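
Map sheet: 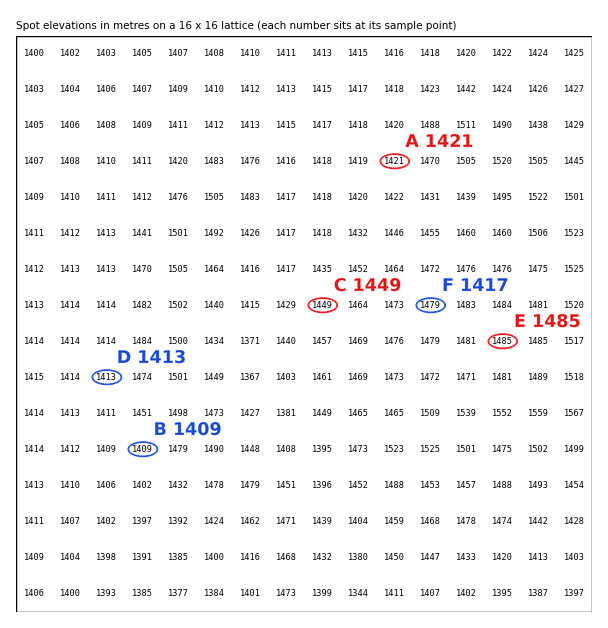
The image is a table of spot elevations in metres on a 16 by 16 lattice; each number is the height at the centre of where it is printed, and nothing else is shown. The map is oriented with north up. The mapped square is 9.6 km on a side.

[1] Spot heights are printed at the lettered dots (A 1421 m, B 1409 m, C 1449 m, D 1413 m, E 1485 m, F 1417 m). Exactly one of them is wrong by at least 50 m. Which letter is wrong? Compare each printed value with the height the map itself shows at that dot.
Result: F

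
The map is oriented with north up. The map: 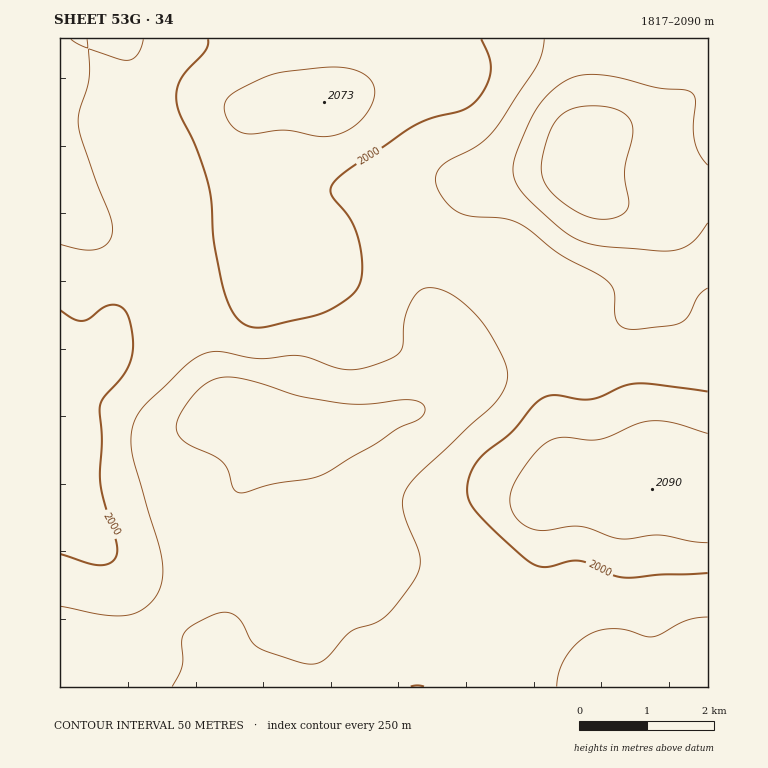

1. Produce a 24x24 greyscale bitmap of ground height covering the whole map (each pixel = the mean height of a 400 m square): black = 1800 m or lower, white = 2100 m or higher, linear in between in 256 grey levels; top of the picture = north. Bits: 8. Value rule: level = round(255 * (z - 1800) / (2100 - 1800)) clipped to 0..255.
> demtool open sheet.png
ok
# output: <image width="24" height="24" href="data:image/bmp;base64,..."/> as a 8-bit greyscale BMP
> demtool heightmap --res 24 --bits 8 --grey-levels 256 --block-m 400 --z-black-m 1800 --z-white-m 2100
<image width="24" height="24" href="data:image/bmp;base64,Qk12BgAAAAAAADYEAAAoAAAAGAAAABgAAAABAAgAAAAAAEACAAATCwAAEwsAAAABAAAAAAAAAAAAAAEBAQACAgIAAwMDAAQEBAAFBQUABgYGAAcHBwAICAgACQkJAAoKCgALCwsADAwMAA0NDQAODg4ADw8PABAQEAAREREAEhISABMTEwAUFBQAFRUVABYWFgAXFxcAGBgYABkZGQAaGhoAGxsbABwcHAAdHR0AHh4eAB8fHwAgICAAISEhACIiIgAjIyMAJCQkACUlJQAmJiYAJycnACgoKAApKSkAKioqACsrKwAsLCwALS0tAC4uLgAvLy8AMDAwADExMQAyMjIAMzMzADQ0NAA1NTUANjY2ADc3NwA4ODgAOTk5ADo6OgA7OzsAPDw8AD09PQA+Pj4APz8/AEBAQABBQUEAQkJCAENDQwBEREQARUVFAEZGRgBHR0cASEhIAElJSQBKSkoAS0tLAExMTABNTU0ATk5OAE9PTwBQUFAAUVFRAFJSUgBTU1MAVFRUAFVVVQBWVlYAV1dXAFhYWABZWVkAWlpaAFtbWwBcXFwAXV1dAF5eXgBfX18AYGBgAGFhYQBiYmIAY2NjAGRkZABlZWUAZmZmAGdnZwBoaGgAaWlpAGpqagBra2sAbGxsAG1tbQBubm4Ab29vAHBwcABxcXEAcnJyAHNzcwB0dHQAdXV1AHZ2dgB3d3cAeHh4AHl5eQB6enoAe3t7AHx8fAB9fX0Afn5+AH9/fwCAgIAAgYGBAIKCggCDg4MAhISEAIWFhQCGhoYAh4eHAIiIiACJiYkAioqKAIuLiwCMjIwAjY2NAI6OjgCPj48AkJCQAJGRkQCSkpIAk5OTAJSUlACVlZUAlpaWAJeXlwCYmJgAmZmZAJqamgCbm5sAnJycAJ2dnQCenp4An5+fAKCgoAChoaEAoqKiAKOjowCkpKQApaWlAKampgCnp6cAqKioAKmpqQCqqqoAq6urAKysrACtra0Arq6uAK+vrwCwsLAAsbGxALKysgCzs7MAtLS0ALW1tQC2trYAt7e3ALi4uAC5ubkAurq6ALu7uwC8vLwAvb29AL6+vgC/v78AwMDAAMHBwQDCwsIAw8PDAMTExADFxcUAxsbGAMfHxwDIyMgAycnJAMrKygDLy8sAzMzMAM3NzQDOzs4Az8/PANDQ0ADR0dEA0tLSANPT0wDU1NQA1dXVANbW1gDX19cA2NjYANnZ2QDa2toA29vbANzc3ADd3d0A3t7eAN/f3wDg4OAA4eHhAOLi4gDj4+MA5OTkAOXl5QDm5uYA5+fnAOjo6ADp6ekA6urqAOvr6wDs7OwA7e3tAO7u7gDv7+8A8PDwAPHx8QDy8vIA8/PzAPT09AD19fUA9vb2APf39wD4+PgA+fn5APr6+gD7+/sA/Pz8AP39/QD+/v4A////AGtyeXuAiY+Sj4iPmKKmpJ2Uj4B2d3p2bWVtdnt/hoZ+dXWDi5SenpSRk4d8en14aXR7fXx8gIByZ2t4fYiWlYuNlJCIhYeGfpCUj4J2c3FoZGpycHqLi4SLlpeVmpuamKWpn4hxaGVjZm5vaW6Ch4WTqKmotLWztLGxn4NtZGBiaWxpZ3KIkZWux8fI0tLS2LWulntpX1pfZmVmbXuRn6zL4uTi6Ozu7rmqjnRmXVVUV1pjbXiLn7PM4+3q7vT07MCqiGxeV0xAPkZSXWd1j6i91ePi5evq5L2rh2dTQzYwN0FIT1Zeco2jvs3L0drb1bOqlHhcPzM6SlFWVlVXYnSLp7Gvtr++uLezppB4X1hiaG51cmpmYGV+l5yZn6Sjobe1rZuNg4eNiIuTj4FvX2iHmJaQjo+PkKyuq52YmKWuqaShmoZvaHyWnZmPgn1+hKOko5yan7LBwLmtoYx8f5Kgop2PgHl4fpCQk5SVobnHxsS5oYqGjZignZB+c21qbXx9iI6SpL/IwsC4m4WIi4+SiGtTS0lLVnN7iY6SpsHGvLWsmIuIgn56ZEAqKjE8THOBj5KVqsDBt6+mmI6FenFiQSAZJDE+THWIlJacssXFwL62ppeLgHRfOhcTIjJBUXqPlpikvdHU09bTwq2gmItvRx8VIDBCVXqMkJetx9ng4ubj1L+yrqOFXjksLjpIVXmEhpGpvsrU2t3d08K6ubGYelxPUltgX31/foidrLXAx8vKxLy7u7Cch3BobXV4dA=="/>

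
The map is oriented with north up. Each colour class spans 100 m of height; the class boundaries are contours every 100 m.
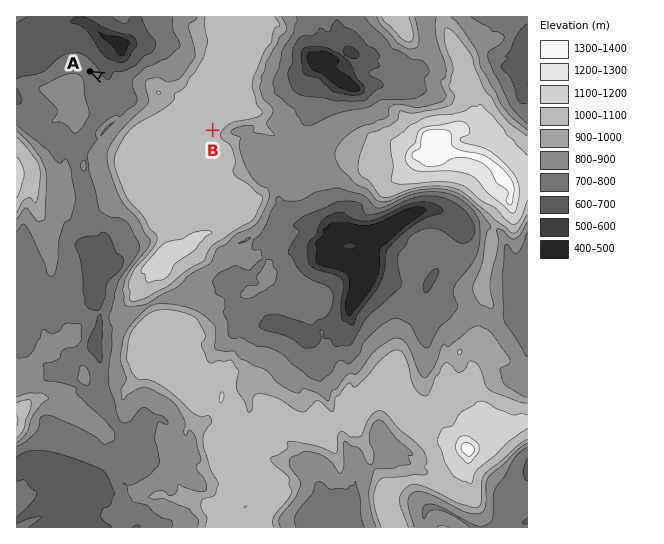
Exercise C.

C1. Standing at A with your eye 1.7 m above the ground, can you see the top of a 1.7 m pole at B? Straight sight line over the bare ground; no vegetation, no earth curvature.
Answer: no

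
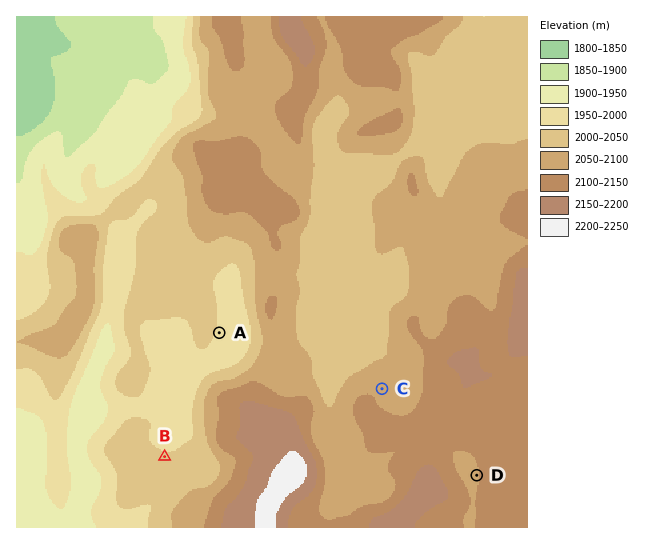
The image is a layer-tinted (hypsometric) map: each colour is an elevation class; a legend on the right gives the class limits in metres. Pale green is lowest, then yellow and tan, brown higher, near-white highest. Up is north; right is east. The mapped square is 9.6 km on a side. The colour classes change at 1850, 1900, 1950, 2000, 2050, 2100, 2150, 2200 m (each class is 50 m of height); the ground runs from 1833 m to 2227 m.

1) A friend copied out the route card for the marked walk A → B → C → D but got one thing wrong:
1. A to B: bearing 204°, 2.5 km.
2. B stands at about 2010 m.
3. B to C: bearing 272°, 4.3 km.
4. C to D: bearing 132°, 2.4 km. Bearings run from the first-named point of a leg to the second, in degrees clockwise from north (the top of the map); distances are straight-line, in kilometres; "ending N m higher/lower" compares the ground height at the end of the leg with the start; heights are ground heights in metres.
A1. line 3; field bearing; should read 73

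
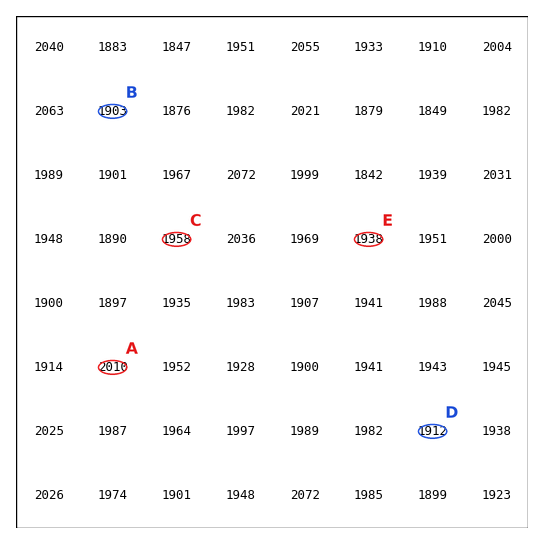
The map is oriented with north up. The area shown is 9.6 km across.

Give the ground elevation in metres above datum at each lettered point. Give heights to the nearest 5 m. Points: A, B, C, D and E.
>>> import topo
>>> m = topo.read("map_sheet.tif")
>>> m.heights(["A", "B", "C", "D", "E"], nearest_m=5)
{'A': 2010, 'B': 1905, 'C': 1960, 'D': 1910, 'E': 1940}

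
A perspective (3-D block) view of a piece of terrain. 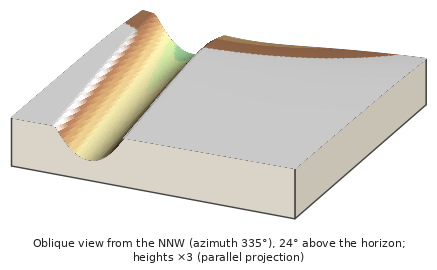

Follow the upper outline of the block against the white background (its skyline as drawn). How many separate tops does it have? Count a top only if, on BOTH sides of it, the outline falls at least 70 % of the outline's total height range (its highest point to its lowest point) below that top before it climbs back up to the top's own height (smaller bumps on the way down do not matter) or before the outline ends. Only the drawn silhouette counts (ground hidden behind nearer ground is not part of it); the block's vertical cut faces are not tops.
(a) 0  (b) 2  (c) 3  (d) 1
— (a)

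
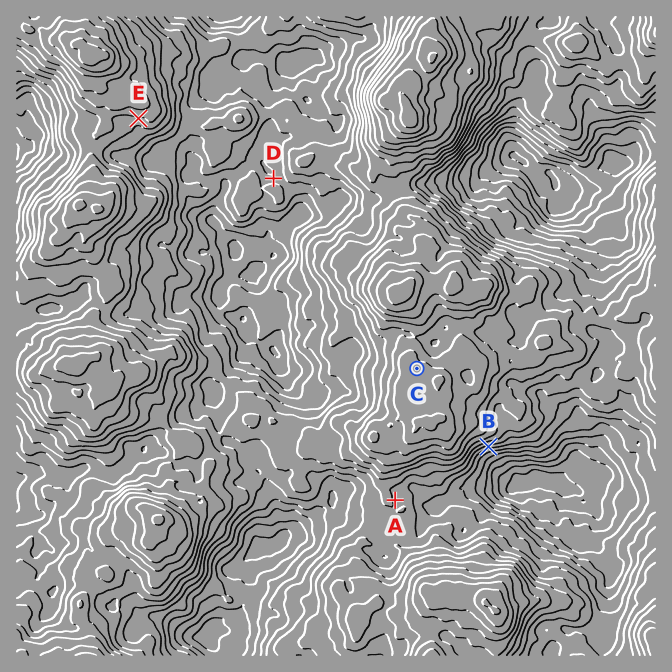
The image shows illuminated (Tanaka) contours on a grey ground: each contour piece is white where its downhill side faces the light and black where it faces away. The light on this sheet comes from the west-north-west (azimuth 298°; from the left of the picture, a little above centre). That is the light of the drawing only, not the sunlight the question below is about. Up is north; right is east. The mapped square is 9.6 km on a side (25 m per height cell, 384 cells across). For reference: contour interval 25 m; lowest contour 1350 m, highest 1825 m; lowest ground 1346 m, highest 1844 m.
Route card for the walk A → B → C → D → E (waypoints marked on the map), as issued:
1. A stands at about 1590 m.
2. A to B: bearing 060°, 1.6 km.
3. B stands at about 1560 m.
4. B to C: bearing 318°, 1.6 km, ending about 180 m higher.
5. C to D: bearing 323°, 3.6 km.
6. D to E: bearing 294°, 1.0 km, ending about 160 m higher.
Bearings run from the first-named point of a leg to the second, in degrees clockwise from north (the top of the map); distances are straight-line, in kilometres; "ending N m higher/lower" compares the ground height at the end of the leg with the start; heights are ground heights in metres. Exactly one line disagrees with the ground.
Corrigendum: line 6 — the distance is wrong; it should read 2.2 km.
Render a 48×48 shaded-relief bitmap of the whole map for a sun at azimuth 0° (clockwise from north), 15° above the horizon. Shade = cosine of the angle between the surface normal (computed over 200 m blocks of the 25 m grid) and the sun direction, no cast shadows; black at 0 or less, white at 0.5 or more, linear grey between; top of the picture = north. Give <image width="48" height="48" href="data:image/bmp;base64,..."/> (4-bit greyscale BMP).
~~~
<image width="48" height="48" href="data:image/bmp;base64,Qk32BAAAAAAAAHYAAAAoAAAAMAAAADAAAAABAAQAAAAAAIAEAAATCwAAEwsAABAAAAAAAAAAAAAAABEREQAiIiIAMzMzAERERABVVVUAZmZmAHd3dwCIiIgAmZmZAKqqqgC7u7sAzMzMAN3d3QDu7u4A////AM7d3czLisypiaqHZ2NWV8yWVDNXaamZV83tzLqqmIiIiJqod2VVZ5p1QyNWaIiZibrbibh4hTNGd4qql3hmdmVEQ0QzRWiavKiqiJhlITQ0V5iJl4qHh1RVVodDRXmqvLqJqFVUETNWeJmZh4qaqHh4m7mamqq6qpqHmFVUQxFZqau6mpm8yry87tvezMqrqZqYmYhTQxJXirzLzLrMzO7/7v/d3duJqqqqqYYyRDQzWKu8zLupnf7/3f/M7sqHm6iIiGVmZlUyRmeaqruXi9ze7czM3KqpqrqHiZd3Z4dDMzRWibqYiKy6zczcuqu7qqmZqrl4q7llMTMjaJiHd5upvf/bu7qZuod5qby9/tqIZFQiSIiGiHeavf7Lu6mJmYiZqr7//LqZiGRFVmdlV0RXmqqqqHiYZ3iHiprdyqmHiHVnUyMyITMSVlRVVnd2Z0RTNVabuoeZiHZ2RDISIBEAIgAAJWVFd1RDEBRXh2eqhmd3d2Q1UgARAAAAIzRWd2QkMSISR6updFeKp3iIZUNUERATMiNWVUMSREIkWMy5h3mrypvaeIeHZ2RWVEIkQzREVlRmZ3m5mazMzMzKeJiHZmeIZUIkVDRnZ2ZTV3eYms3KmqmIiIeIZXh2U0ZVZVRVVnhjVmVovN25hnd4l3mYdmZDRFh1VomGZnmZhUVozMuXdnmZmJund2VDREeHZ6u7upm8t3mZq6hlZniImrynmYh1RVaId6vN3dy8zcu6qnZneGVWioipqYmoeZd3eave3N7cztqrqWZ4iHVDREV4d4ibqZhmeYm8y5mqq8qqhnd3d3QyAkQzM3d7uZmId1ZmmnVoiJmZd5dohlM0RFQjMlZoqqu6l2VDVnZoh2domqdnZVZ4mHZnh3iHiqu7uXVFRHl3d4hnmZqWVWm7zJqpvKrLqqu8uZY0RGmHiKqIl3qneIrMzarM3+3u3MvN27lkRFd3iHmYdmeJrLvdupnO////7cu7u5mFRDNEVniWNGWM3du7qavf/tzf/9upiYiYRDJDJod1I0R7y9uaqs3f7KrO/8upmKrLh3VnVnQ1VERGeKqKvN7v7LvMu7uqmb3dy7mLqHZHh2dTVmZorN7c3czKmJmqmc3e7M282ohliZlSRDRWZ3iJrN25dliry93M287LuYhUaZhkVmd1QyAkacyVISaazay4mpmGeGZlZ3eaiahSEQAAJohBABRViniFaGRTJFVnVXeaqrhTEAEAE0IRATQkVlZneGVTE2Z3RGZ5qZhlQSUyEAABJGMiJGVXdmRDRnq6qYiKmGZUZ4dkIAE0aHQgAkRFRFVWiIrM3Kq5h1VmeYd1IjNoiHVDESEzNEaJqXiZqprKmYm8qXaGM0R4dVRFUyACIjR5mHZ4qZq7u6reynRnVVV3VDNFZSIRNFaJh3dniId5mZre2nVXl2ZlUyV3ZSNEeaqqmYmYdmU1VYrMypmYl0VVZViYc0eZvMu7zLvduXQzIkV5u7u6hTVou6qHhnm83Mu83d3v7IVDESJXrLq6dUV63dyHiQ=="/>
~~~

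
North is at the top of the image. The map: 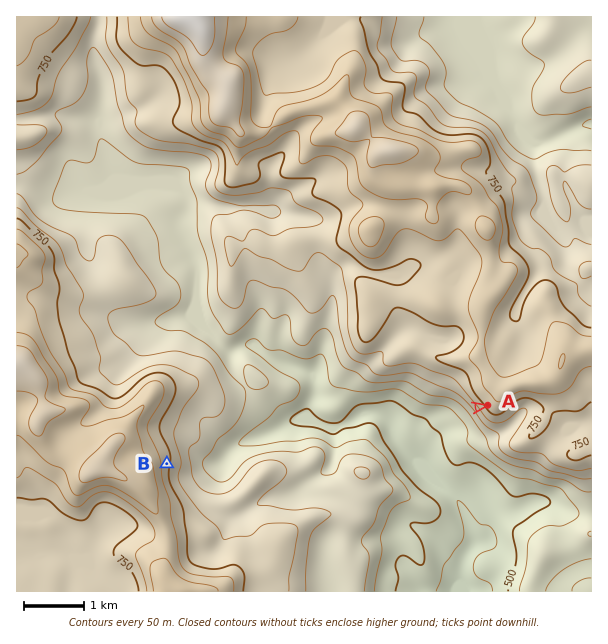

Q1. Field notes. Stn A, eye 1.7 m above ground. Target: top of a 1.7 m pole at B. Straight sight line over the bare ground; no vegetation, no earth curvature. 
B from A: seen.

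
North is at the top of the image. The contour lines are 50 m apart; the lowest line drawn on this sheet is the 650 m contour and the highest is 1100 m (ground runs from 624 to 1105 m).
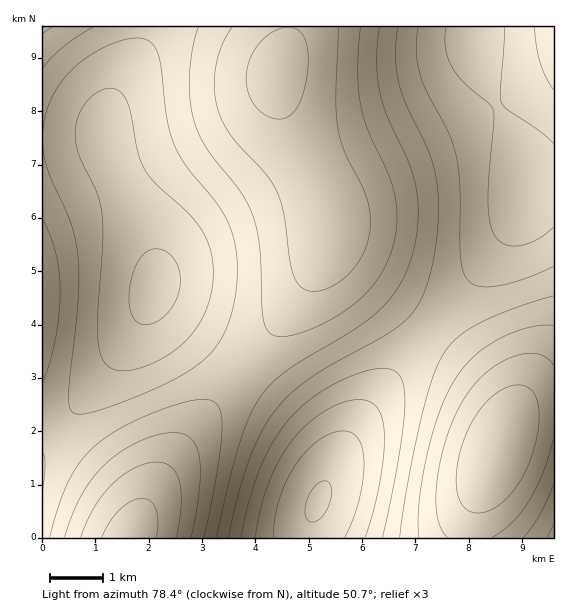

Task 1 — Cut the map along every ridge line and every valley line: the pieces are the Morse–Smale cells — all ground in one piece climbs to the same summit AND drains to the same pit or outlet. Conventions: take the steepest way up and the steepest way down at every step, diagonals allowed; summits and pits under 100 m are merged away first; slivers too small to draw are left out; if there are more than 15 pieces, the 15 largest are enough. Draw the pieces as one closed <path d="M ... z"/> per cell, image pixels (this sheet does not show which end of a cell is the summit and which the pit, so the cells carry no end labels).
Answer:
<path d="M145 26l-103 1 1 511 86 0 25-49 29-45 59-75-71-55-14-14-3-5 1-31-4-16-12-29-24-48-9-26 0-29 11-25 25-44 4-12z"/><path d="M288 26l-141 0-5 21-27 46-10 28 0 19 6 21 40 87 4 16-1 31 3 5 14 14 70 55 29-34 35-48 18-35 6-17 0-16-4-16-34-71-13-36-1-24 10-31z"/><path d="M475 26l-186 0-3 21-9 25 0 16 5 21 43 94 6 42 22 22 79 62 70-88 15-22 12-27 0-11-7-24-33-68-11-26-4-18z"/><path d="M432 329l-55 68-31 47-32 67-5 17 0 10 161-1 0-12 4-18 31-74 2-18-6-18-11-14-35-36z"/><path d="M243 370l-32 37-33 45-31 49-16 37 178-1 1-14 19-48 0-14-3-8-8-13-15-18z"/><path d="M328 235l-5 17-18 35-63 82 37 30 35 36 9 13 6 13-1 18 18-35 24-37 61-78-24-22-62-46-14-16z"/><path d="M553 187l-17 0-7 4-12 28-15 22-69 87 22 19 40 42 11 20 1 21 8-14 9-7 13-6 17-2z"/><path d="M553 26l-77 0-2 6 0 13 5 22 40 84 7 18 3 21 7-3 18 0z"/><path d="M553 402l-16 1-13 6-15 16-32 74-7 26 1 13 83-1z"/>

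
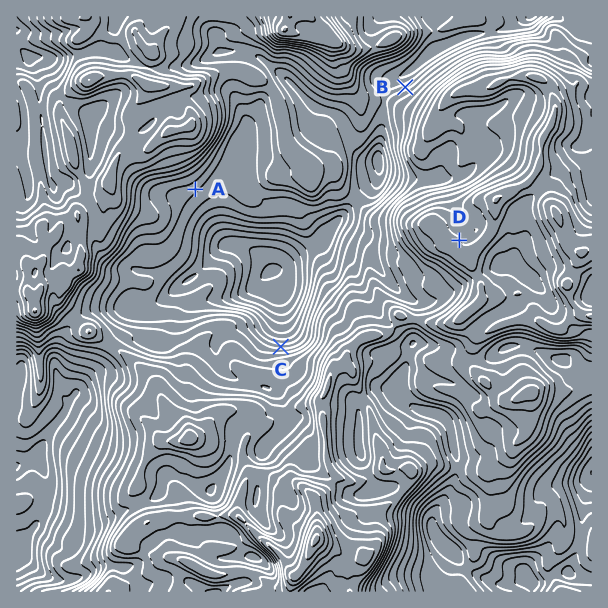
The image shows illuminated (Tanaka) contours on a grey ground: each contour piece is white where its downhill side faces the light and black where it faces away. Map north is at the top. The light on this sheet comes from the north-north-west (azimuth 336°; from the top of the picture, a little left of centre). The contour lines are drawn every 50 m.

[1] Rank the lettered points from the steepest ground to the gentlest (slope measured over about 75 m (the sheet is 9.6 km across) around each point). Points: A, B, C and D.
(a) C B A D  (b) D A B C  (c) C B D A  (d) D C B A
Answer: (a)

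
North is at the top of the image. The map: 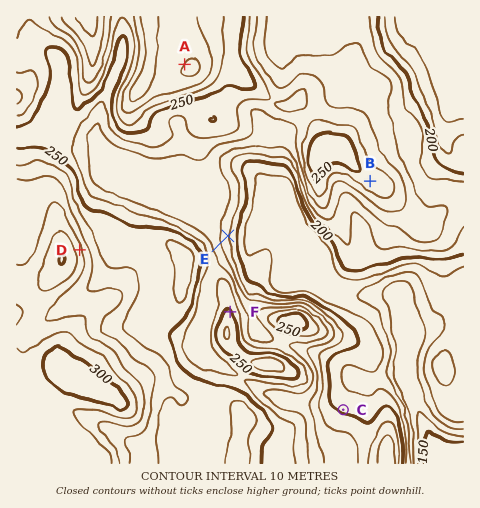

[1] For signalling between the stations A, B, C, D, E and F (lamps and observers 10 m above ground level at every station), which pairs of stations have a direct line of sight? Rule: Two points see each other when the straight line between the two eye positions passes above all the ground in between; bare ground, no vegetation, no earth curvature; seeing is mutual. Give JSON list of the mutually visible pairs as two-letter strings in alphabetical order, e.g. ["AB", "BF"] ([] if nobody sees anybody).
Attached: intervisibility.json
["AB", "AD", "AE", "AF", "BC", "BD", "BE", "BF", "DF", "EF"]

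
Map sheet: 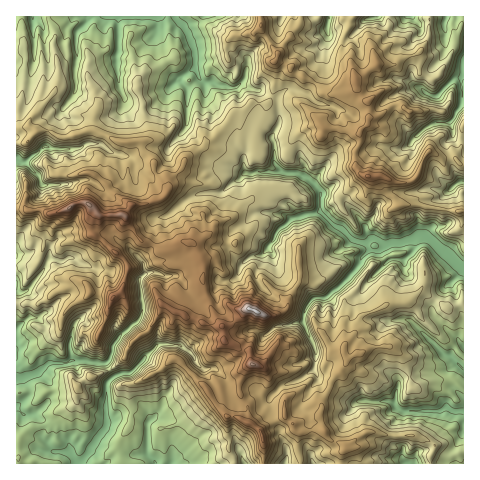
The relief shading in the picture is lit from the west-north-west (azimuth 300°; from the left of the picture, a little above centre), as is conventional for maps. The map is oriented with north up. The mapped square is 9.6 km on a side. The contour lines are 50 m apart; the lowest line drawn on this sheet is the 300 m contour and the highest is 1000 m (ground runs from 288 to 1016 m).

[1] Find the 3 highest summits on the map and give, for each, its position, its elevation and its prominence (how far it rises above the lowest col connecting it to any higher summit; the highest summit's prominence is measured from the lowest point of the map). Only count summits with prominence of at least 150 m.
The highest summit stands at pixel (257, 312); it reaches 1016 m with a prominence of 728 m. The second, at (89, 204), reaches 958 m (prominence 202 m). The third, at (368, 176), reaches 861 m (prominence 313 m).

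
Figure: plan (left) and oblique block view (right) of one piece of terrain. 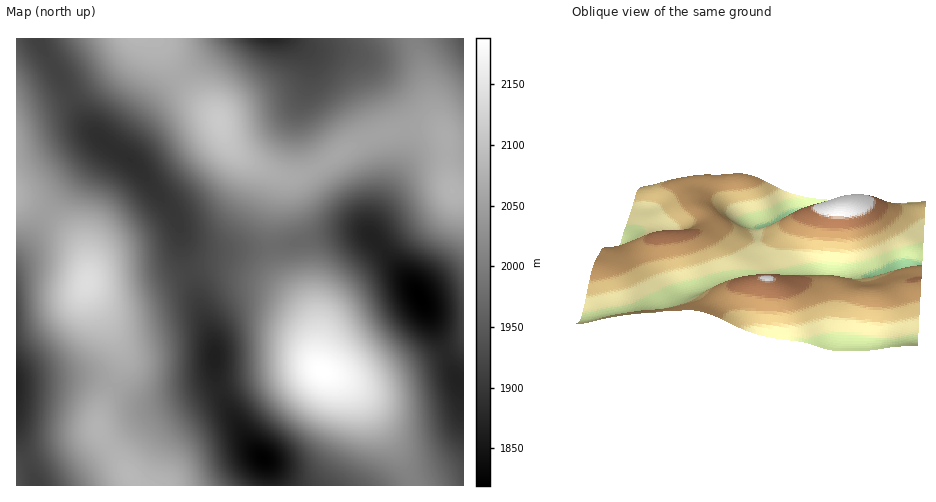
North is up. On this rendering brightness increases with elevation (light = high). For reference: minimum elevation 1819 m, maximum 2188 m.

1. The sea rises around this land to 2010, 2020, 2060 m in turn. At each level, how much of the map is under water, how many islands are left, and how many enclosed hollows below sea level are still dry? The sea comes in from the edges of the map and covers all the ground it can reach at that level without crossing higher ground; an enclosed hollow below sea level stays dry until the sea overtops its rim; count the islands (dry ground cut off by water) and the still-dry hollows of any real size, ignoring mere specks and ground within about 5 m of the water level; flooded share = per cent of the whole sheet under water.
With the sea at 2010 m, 55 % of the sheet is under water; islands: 1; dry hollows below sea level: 0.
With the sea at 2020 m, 59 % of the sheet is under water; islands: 1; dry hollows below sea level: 0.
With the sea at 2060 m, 79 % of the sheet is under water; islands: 2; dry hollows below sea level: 0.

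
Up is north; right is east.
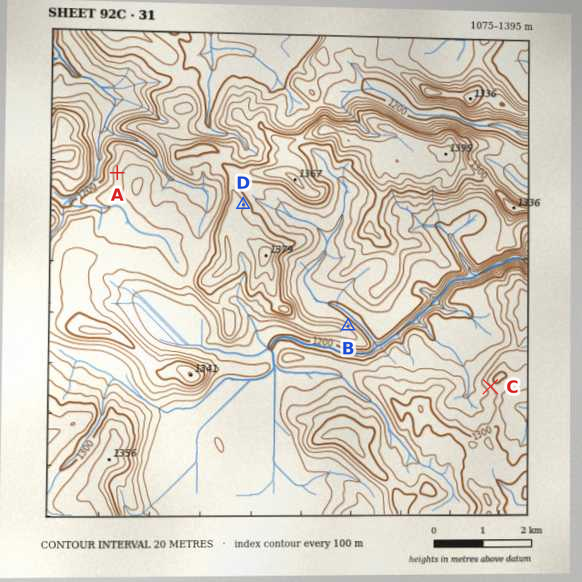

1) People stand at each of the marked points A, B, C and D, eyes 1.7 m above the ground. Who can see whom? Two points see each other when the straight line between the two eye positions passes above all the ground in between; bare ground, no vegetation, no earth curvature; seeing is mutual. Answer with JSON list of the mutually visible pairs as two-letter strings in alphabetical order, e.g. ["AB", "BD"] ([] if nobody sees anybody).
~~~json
["BC", "CD"]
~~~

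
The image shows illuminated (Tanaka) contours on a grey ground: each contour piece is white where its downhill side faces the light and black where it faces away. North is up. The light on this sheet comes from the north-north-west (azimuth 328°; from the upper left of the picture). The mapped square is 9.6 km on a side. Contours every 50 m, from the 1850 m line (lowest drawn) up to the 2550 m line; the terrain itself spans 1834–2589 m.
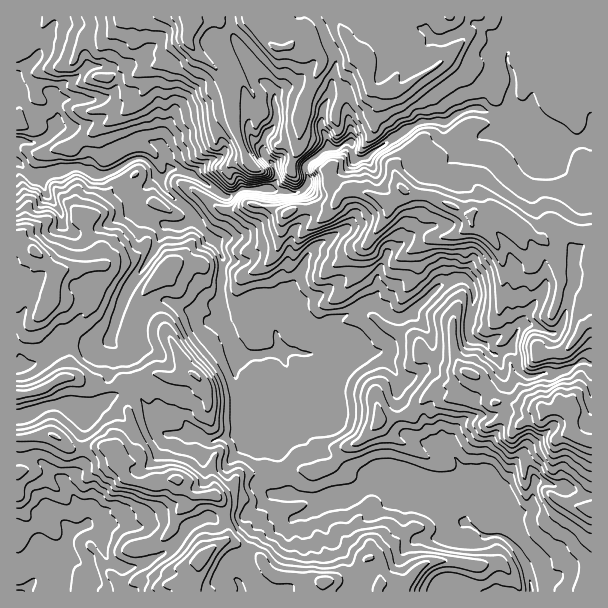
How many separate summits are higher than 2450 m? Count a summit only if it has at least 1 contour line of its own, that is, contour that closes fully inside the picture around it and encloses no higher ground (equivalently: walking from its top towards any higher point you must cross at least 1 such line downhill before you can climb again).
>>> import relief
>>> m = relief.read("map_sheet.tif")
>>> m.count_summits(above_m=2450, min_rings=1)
5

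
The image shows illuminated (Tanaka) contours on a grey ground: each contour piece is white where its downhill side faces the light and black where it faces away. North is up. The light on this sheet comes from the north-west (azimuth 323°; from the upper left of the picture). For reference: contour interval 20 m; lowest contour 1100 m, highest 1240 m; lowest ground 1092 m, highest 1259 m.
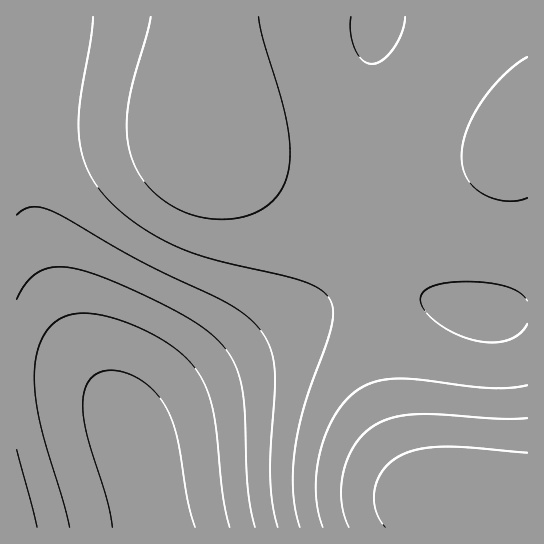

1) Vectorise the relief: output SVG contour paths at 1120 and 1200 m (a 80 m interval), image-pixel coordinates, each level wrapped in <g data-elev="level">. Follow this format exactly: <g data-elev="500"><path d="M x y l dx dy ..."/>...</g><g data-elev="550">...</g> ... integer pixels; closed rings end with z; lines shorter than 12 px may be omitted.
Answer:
<g data-elev="1120"><path d="M70 527l-30-106-5-28 0-24 4-24 10-18 8-6 7-4 19-4 15 1 16 4 36 15 28 18 11 10 8 10 10 19 6 21 10 83 7 33"/></g><g data-elev="1200"><path d="M527 385l-17 3-21 0-70-8-22-1-22 3-17 8-12 10-11 14-8 17-7 20-3 20-1 20 2 19 5 17"/><path d="M527 57l-10 7-14 12-22 27-15 28-3 14-1 12 1 12 4 9 6 8 8 7 11 5 13 3 12 0 10-3"/><path d="M151 17l-18 66-5 24-1 28 5 24 6 13 8 11 10 11 11 9 13 7 13 5 14 3 15 1 24-3 11-4 10-6 8-8 6-8 8-20 1-23-3-26-7-27-17-55-4-22"/></g>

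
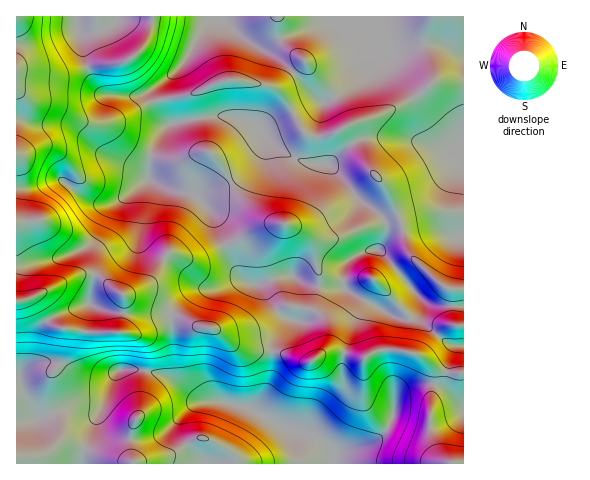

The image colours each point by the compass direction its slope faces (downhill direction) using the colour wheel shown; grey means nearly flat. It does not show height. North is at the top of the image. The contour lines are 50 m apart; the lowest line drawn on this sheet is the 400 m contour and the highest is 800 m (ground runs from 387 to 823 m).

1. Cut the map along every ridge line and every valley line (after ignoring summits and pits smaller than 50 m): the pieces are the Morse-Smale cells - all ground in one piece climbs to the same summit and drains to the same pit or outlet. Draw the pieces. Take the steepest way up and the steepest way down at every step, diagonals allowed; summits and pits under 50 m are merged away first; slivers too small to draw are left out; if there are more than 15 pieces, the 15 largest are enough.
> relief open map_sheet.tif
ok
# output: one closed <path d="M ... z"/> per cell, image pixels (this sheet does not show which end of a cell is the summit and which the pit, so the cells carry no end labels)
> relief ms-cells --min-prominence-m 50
<path d="M463 16l-447 1 1 447 116-1-1-1-27-5-42-14-6 1-5 5 6-10 0-9-12-32 3-20 9-11 4-10 2-28 24 3 31 0 4-17 1-19 5 8 10 7 29 3 29 12 14 2 23 17 18 6 20 0 2-9 10-17 6-6 7 1 1-1 4-19 0-12-2-5-7-7-10 0-23 8-8 0-9-4-12-20-17-43-16-18 15-10 17-6 19-14 12-14 2-8 0-13 9 10 25 16 10 3 22 2 32 37 10 5 13 11 2 5 0 13-5 10-3 3-17 4-15 10-2 6 0 18 13 10 43 22 10 0 5-4 6-11-1-6 3 4 0 20 22 20 11 4 8 0z"/><path d="M124 296l-1 19-4 17-31 0-24-3-2 28-4 10-9 11-3 11 2 15 10 26 0 9-3 6 6-2 8 1 36 13 27 5 1 2 200-1 0-9-12-12-16-8-15-3-35-20 14-26 3-34-27-1-11-5-23-17-14-2-29-12-29-3-9-7z"/><path d="M264 135l-3 20-12 15-19 13-17 6-15 10 16 18 17 43 9 17 6 5 14 2 23-8 10 0 18 10 32 2 1-19 2-6 15-10 17-4 3-3 5-10 0-13-2-5-13-11-10-5-32-37-22-2-10-3-20-12z"/><path d="M397 350l-18 0-15 8-21-6-14-1-21 11-35-11-1 2 0 22-3 10-14 26 35 20 15 3 13 6 12 9 4 8 8-6 25-6 10-5 9-9 7-13 3-21 3-4 11-6 16-3 14 2 24 20-1-33-22-2-23-17z"/><path d="M299 280l-2 0 5 8 0 12-4 19-1 1-7-1-6 6-10 17-1 8 1 2 34 10 21-11 14 1 21 6 15-8 18 0 21 4 23 17 8 2 15-1 0-25-12-2-7-3-22-20 0-20-2-2-1 7-8 11-12 1-57-31-27-1z"/><path d="M430 384l-17 2-14 7-4 6-2 19-7 13-9 9-10 5-30 9-3 2-1 7 130 1 1-57-18-18z"/>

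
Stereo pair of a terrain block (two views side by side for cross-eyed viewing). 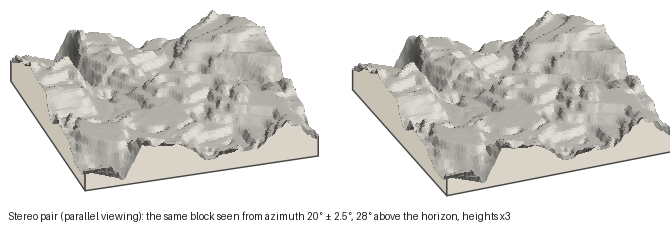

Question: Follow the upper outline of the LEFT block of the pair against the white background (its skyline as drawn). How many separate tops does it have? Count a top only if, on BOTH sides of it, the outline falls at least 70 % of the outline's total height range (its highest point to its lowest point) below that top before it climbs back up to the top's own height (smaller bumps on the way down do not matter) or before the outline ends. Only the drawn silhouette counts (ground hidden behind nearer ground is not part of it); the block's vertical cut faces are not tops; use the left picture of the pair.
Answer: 0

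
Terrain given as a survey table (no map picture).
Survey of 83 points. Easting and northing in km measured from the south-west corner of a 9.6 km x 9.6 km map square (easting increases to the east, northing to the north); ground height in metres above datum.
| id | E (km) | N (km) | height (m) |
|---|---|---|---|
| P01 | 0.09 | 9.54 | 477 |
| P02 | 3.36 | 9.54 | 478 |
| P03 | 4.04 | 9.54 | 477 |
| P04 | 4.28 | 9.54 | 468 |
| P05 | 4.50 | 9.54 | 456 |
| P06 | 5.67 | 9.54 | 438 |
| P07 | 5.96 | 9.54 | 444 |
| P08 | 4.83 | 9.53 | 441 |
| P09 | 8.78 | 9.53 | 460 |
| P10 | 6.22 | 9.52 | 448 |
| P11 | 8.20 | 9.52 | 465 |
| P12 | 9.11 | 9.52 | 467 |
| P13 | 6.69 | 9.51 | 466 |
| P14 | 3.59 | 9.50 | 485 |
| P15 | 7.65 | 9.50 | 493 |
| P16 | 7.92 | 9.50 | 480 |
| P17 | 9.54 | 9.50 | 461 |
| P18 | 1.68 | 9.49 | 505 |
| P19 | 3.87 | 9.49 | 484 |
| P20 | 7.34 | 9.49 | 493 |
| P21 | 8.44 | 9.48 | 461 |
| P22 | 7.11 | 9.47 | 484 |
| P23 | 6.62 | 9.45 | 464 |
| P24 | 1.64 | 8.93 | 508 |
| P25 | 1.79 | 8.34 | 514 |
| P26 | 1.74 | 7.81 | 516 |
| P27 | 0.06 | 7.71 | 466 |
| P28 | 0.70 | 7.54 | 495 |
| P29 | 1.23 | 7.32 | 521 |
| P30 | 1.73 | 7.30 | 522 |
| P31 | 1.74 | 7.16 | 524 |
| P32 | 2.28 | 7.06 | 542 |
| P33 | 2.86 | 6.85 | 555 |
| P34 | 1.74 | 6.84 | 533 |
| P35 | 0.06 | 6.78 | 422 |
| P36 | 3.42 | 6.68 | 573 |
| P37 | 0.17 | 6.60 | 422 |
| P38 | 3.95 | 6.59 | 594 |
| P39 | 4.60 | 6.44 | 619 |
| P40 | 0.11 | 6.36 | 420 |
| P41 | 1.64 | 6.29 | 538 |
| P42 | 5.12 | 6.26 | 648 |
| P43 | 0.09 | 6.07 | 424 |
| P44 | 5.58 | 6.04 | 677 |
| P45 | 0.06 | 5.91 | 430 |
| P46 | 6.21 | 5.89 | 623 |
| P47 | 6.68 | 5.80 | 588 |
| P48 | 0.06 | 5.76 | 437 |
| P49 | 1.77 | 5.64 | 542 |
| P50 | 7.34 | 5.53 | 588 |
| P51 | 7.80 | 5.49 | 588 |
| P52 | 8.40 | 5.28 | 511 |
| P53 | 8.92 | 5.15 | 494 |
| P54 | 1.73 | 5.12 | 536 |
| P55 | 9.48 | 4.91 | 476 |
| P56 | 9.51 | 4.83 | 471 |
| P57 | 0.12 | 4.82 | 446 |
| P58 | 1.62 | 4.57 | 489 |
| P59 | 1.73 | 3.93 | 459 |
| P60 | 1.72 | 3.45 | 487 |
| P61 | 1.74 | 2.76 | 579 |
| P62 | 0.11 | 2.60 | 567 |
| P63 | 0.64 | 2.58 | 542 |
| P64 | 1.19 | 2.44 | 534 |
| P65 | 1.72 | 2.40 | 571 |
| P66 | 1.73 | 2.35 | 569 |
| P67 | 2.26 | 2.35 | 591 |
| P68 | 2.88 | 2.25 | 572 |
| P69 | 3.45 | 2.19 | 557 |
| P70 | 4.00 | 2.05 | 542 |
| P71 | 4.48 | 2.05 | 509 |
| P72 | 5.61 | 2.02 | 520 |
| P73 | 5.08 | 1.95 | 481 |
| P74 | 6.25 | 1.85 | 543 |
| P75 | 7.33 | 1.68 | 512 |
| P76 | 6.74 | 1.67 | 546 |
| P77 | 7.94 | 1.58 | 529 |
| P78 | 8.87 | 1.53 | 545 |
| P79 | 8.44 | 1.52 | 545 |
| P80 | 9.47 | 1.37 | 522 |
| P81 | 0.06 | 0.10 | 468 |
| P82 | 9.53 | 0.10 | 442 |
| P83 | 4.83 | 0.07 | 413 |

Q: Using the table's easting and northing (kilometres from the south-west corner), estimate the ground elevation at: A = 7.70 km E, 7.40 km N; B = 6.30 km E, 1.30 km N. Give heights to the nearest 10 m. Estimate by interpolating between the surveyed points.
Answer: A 540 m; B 500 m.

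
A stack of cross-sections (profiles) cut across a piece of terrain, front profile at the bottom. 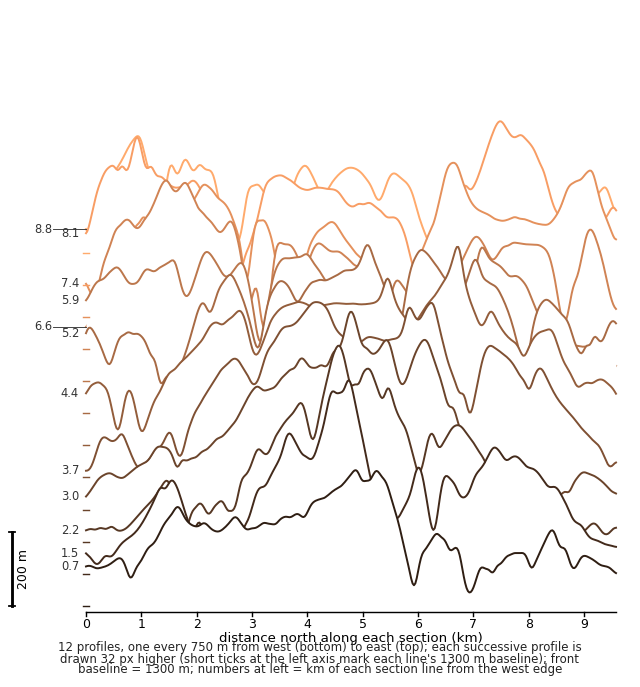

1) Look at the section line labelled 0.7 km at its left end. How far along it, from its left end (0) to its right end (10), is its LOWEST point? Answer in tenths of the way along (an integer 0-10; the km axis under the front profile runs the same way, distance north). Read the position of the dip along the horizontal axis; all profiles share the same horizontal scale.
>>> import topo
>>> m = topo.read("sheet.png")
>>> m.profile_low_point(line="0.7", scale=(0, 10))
7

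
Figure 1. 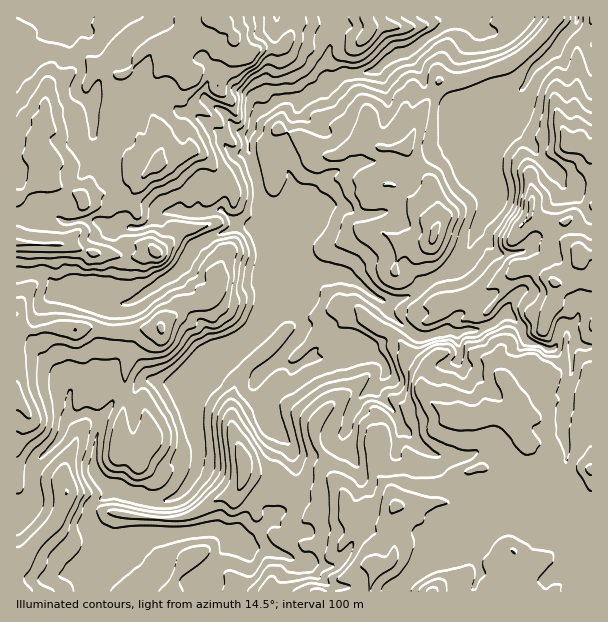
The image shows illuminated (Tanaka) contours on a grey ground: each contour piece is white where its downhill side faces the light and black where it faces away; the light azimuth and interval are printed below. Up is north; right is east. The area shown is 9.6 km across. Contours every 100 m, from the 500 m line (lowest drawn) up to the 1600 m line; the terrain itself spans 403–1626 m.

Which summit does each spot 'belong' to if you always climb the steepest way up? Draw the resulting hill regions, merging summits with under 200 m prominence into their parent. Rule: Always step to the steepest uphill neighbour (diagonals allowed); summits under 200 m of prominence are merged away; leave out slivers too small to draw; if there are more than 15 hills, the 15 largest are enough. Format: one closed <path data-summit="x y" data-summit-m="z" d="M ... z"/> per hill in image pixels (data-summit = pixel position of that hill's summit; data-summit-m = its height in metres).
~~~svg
<path data-summit="432 591" data-summit-m="1626" d="M275 262l-1 5 4 9-1 18-12 17-7 18-9 9-12 6-24 26-21 19-4 6 0 7 5 9 6 33 0 11-3 16-9 15-10 10-10 4-23-1-31-12-9 11-8 2-6 7 1 20 11 12 1 13-5 9-12 14 0 15 3 2 502 0 1-245-14-3-2-2-2-12-7-6-7 2-2 16-6 7-6 0-3-3-16-4-4-6-1-9-30-29-4 0-17 12-15 8-5-31-1-19-25 15-9 9-11 6-10 3-12 0-24-18-12-6-39-5-15 10-11-7z"/><path data-summit="17 242" data-summit-m="1415" d="M333 16l-316 0-1 257 29 1 12 16 30 2 23 10 13 2 11-3 39-25 11-12 9-18 17-10 12-2 15-8 12 0 5 2 7 8 8 0 2-3-9-26-4-28-10-27 0-17 4-4 1-11 5-8 11-4 9-8 25 0 11-9 10-3 6-5-2-30 8-29z"/><path data-summit="434 234" data-summit-m="1222" d="M462 22l-16 3-33 24-23 9-13 12-21 4-14 0-18 14-10 3-14 11-12 32-8 13 0 8 10 21 2 13 14 18 0 3-6 15-12 12-2 5-7 5-3-1-2 15 10 16 9 5 15-10 39 5 12 6 21 17 15 1 16-6 14-12 22-12 17-16 14-25 2-9 16-18-2-17-12-21-1-21 5-19 16-23-8-6-12-30-2-19 1-17-4-5z"/><path data-summit="17 399" data-summit-m="1352" d="M249 226l-12 0-42 18-11 20-11 12-39 25-11 3-9 0-27-12-30-2-12-16-29 1 1 239 7-3 7-8 3-36 4-8 22-21 4-15 6-7-2-18 2-6 5-6 14-1 15-7 7 0 3 2 2 16 18-2 4-8 8-7 18 5 30 2 19-16 24-26 12-6 5-5 11-22 11-12 2-11 0-12-6-15 4-3 0-13-4-8-2-2-9 1-7-8z"/><path data-summit="579 251" data-summit-m="1457" d="M497 112l-9 7-2 6-5 19 1 21 12 21 2 17-14 13-14 35-17 18 0 18 5 25 2 4 13-6 17-12 4 0 30 29 1 9 4 6 16 4 3 3 6 0 6-7 2-16 7-2 5 3 6 17 13 2 1-128-6-6-6-12-16-14-10-16-9-7-7-7-4-9-16-13z"/><path data-summit="66 492" data-summit-m="1201" d="M90 414l-21 2-5 7-4 15-22 21-4 8-3 36-7 8-8 4 1 77 71-1-2-16 12-14 5-9-1-13-11-12-1-20 6-7 8-2 8-10-5-2-13-16 0-20 6-30z"/><path data-summit="368 33" data-summit-m="966" d="M464 16l-129 0 1 8-8 29 2 30 12-9 14 0 21-4 13-12 23-9 33-24 9-3 10 2z"/>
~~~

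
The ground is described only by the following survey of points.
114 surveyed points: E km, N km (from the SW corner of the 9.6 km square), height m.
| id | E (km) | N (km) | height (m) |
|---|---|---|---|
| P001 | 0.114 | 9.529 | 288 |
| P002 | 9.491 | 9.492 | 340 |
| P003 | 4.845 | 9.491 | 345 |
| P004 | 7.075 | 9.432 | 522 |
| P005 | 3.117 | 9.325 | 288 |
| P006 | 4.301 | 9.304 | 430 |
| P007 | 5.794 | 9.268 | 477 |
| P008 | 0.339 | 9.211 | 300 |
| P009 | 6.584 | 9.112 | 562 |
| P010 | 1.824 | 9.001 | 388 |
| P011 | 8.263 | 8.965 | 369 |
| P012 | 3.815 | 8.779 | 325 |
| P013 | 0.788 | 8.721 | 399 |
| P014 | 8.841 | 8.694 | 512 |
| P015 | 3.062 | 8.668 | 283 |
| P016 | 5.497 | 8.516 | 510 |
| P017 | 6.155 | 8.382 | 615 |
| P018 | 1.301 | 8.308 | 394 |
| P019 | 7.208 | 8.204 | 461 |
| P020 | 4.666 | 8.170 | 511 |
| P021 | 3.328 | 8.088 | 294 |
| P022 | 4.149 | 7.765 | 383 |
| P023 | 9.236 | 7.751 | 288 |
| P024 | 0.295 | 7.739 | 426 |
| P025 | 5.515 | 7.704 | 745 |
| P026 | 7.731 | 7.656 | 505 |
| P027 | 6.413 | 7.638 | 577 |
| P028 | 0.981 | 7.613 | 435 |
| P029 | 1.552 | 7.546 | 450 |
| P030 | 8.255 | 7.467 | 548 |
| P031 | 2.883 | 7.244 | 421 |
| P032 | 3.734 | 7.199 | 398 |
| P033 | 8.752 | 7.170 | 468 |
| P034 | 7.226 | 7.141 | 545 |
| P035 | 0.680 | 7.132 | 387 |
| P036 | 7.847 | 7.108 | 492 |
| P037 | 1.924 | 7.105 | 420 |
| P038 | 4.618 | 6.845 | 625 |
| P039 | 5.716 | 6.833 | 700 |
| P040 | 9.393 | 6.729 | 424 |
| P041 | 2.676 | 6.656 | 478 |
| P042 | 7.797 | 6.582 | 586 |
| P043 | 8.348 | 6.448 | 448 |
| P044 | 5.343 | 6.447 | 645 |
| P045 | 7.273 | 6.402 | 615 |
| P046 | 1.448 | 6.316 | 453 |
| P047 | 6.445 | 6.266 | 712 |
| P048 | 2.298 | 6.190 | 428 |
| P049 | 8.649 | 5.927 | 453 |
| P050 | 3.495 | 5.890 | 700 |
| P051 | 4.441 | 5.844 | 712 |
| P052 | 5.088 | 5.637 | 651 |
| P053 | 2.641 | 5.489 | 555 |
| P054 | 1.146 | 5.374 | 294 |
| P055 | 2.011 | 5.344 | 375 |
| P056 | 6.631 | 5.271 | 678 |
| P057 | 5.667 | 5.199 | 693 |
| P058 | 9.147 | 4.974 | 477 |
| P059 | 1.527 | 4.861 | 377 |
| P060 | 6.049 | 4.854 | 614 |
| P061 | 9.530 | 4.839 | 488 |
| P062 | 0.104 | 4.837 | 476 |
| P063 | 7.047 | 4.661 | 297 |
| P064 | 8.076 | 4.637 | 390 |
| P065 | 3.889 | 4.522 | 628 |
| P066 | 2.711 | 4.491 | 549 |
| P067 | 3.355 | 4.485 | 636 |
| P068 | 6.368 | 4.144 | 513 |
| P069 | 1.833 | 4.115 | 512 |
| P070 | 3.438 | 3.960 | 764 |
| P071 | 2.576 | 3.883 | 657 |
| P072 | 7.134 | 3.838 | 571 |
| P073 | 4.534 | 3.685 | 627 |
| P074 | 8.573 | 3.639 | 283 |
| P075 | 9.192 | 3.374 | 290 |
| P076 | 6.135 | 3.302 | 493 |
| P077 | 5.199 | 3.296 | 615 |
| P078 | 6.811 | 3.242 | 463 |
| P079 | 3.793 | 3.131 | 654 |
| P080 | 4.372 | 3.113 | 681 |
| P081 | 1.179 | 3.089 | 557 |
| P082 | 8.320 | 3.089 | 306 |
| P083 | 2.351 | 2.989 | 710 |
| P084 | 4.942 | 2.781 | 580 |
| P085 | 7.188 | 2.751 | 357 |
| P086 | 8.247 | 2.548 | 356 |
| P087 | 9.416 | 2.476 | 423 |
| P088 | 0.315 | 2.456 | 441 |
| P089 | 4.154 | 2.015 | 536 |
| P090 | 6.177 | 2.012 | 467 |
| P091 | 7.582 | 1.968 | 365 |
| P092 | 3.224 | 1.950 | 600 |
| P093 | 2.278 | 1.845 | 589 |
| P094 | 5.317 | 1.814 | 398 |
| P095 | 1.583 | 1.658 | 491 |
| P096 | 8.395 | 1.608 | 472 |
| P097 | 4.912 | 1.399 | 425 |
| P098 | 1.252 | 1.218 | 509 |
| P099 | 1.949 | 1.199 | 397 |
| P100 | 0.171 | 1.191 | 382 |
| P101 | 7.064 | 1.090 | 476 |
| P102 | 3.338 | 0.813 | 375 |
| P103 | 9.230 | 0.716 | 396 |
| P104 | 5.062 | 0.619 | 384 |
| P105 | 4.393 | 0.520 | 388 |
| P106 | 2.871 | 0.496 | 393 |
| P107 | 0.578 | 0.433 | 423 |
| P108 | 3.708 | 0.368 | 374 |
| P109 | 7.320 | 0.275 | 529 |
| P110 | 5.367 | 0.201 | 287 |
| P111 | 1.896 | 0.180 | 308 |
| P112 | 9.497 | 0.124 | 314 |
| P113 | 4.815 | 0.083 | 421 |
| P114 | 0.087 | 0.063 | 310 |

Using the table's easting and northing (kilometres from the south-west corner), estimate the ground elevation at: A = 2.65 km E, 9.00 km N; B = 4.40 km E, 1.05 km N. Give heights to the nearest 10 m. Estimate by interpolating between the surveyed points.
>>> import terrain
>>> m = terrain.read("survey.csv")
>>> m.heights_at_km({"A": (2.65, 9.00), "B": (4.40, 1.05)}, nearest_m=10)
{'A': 360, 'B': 450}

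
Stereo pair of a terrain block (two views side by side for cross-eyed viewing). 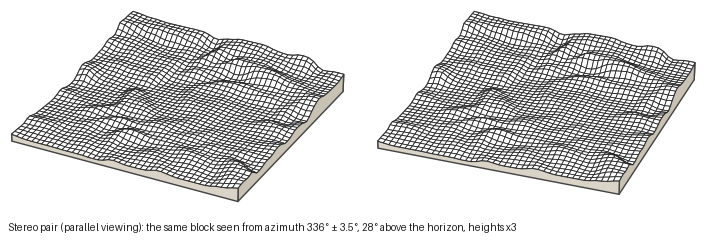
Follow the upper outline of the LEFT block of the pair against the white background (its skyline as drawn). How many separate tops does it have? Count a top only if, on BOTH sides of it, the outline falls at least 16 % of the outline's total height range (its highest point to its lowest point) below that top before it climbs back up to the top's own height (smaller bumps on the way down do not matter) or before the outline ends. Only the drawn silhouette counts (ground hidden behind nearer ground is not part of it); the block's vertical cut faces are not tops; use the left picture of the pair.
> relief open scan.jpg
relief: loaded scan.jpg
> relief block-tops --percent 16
1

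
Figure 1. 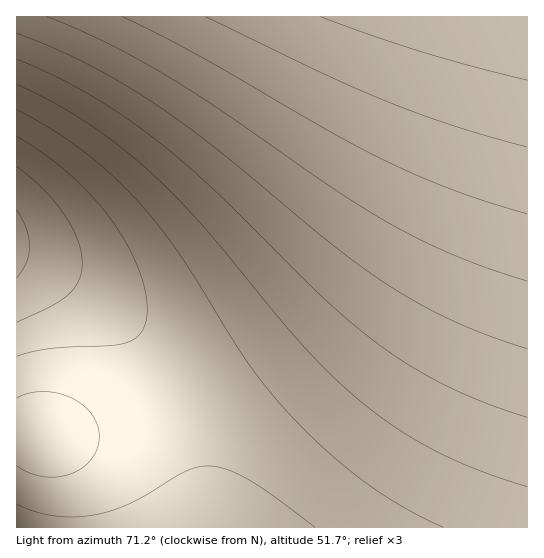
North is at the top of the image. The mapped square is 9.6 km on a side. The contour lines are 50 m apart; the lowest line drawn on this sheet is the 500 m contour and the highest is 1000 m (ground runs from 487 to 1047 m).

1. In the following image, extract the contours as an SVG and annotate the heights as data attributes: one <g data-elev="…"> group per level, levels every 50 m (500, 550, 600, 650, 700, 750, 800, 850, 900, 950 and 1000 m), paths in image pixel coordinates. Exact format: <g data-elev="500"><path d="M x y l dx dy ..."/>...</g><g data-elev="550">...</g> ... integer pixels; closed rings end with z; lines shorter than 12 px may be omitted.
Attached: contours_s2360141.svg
<g data-elev="500"><path d="M17 210l9 19 4 17-3 16-10 16"/></g><g data-elev="550"><path d="M17 166l26 23 21 25 13 25 4 12 1 12-3 18-5 8-7 6-16 11-34 16"/></g><g data-elev="600"><path d="M17 504l18 8 20 4 20 1 22-3 18-5 18-7 54-31 12-4 12-1 18 4 21 10 24 16 41 31"/><path d="M17 136l26 17 24 19 22 21 19 22 16 24 12 24 8 24 3 22-1 12-3 9-6 7-10 5-17 4-60 3-33 7"/></g><g data-elev="650"><path d="M17 466l12 7 13 3 15 1 13-3 12-6 9-9 6-10 2-12-2-12-5-11-10-9-11-7-13-5-15-1-14 1-12 5"/><path d="M17 110l33 18 32 22 30 25 28 28 21 26 20 28 53 85 20 29 25 32 30 31 32 29 33 26 33 20 36 18"/></g><g data-elev="700"><path d="M17 84l36 18 34 21 34 24 31 27 26 25 26 28 103 123 31 31 31 27 34 25 38 21 40 17 46 16"/></g><g data-elev="750"><path d="M17 59l36 16 36 19 35 23 35 25 58 51 114 112 30 25 28 22 30 19 34 18 34 15 40 13"/></g><g data-elev="800"><path d="M17 33l36 15 36 17 34 19 36 23 61 44 121 100 57 40 31 18 30 15 32 13 36 12"/></g><g data-elev="850"><path d="M47 17l60 26 62 34 55 36 115 80 56 34 63 30 69 24"/></g><g data-elev="900"><path d="M122 17l71 36 134 77 58 30 68 30 74 24"/></g><g data-elev="950"><path d="M206 17l116 56 64 28 68 25 73 21"/></g><g data-elev="1000"><path d="M321 17l101 35 105 28"/></g>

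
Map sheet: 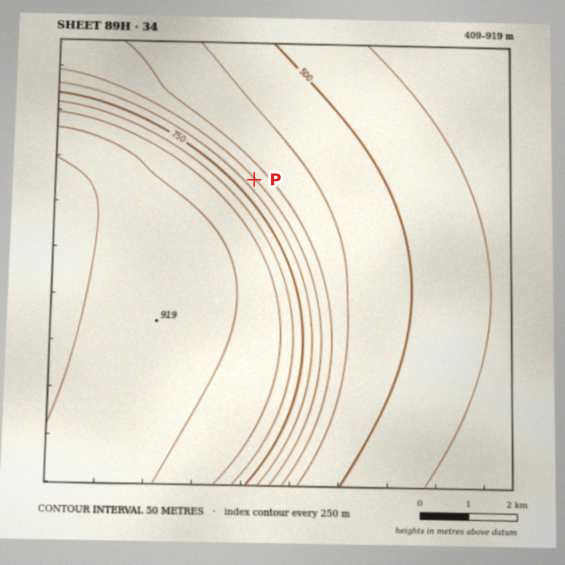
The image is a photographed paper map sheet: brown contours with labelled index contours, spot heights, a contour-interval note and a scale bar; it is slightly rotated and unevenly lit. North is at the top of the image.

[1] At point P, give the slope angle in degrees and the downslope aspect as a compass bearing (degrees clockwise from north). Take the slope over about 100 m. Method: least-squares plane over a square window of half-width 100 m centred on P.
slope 14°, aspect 48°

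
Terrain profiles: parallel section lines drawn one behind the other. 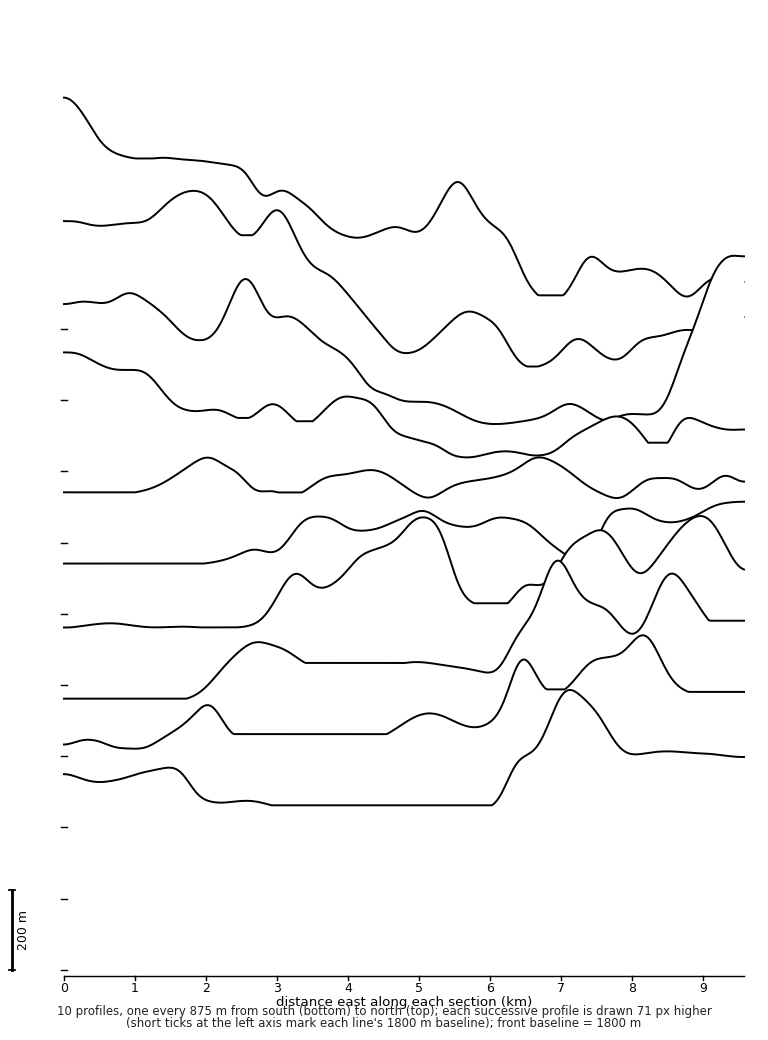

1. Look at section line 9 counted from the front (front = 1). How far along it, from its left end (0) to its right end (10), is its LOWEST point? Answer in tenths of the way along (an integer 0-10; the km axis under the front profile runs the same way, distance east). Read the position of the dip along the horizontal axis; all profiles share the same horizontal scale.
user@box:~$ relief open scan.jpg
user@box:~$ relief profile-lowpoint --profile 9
7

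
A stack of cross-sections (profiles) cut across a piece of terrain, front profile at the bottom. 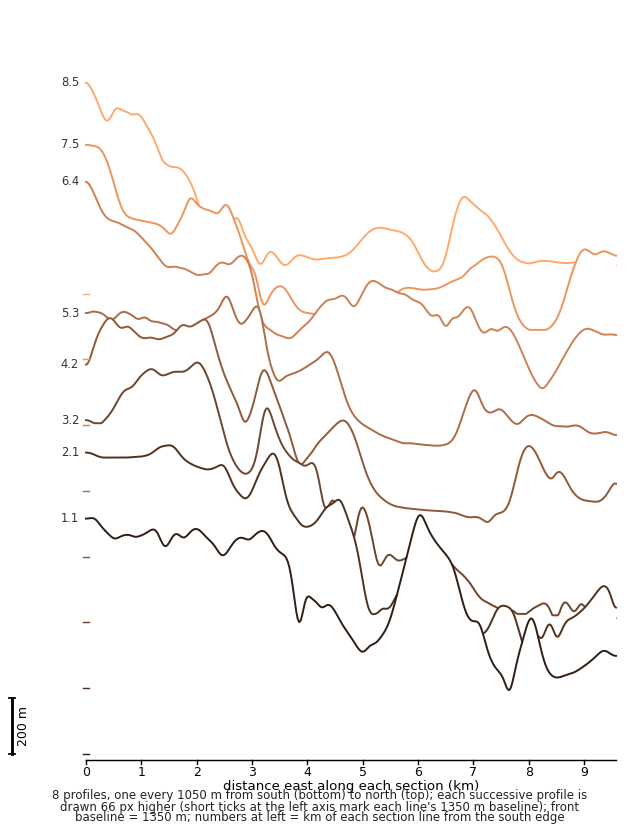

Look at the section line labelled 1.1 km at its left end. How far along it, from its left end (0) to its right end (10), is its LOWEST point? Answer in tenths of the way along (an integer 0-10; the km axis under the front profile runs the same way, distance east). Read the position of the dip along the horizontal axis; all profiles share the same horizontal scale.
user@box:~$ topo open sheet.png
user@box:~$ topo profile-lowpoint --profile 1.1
8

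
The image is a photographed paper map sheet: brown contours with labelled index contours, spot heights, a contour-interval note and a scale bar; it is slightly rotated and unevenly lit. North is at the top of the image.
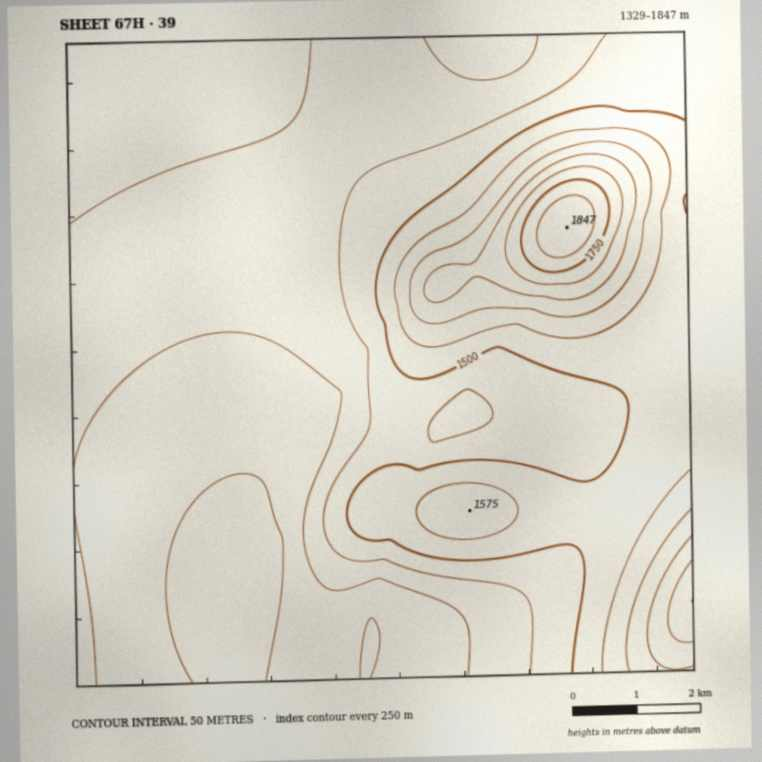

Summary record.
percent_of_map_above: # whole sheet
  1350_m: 95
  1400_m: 76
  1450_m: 52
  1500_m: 30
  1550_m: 15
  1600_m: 9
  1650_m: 6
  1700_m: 3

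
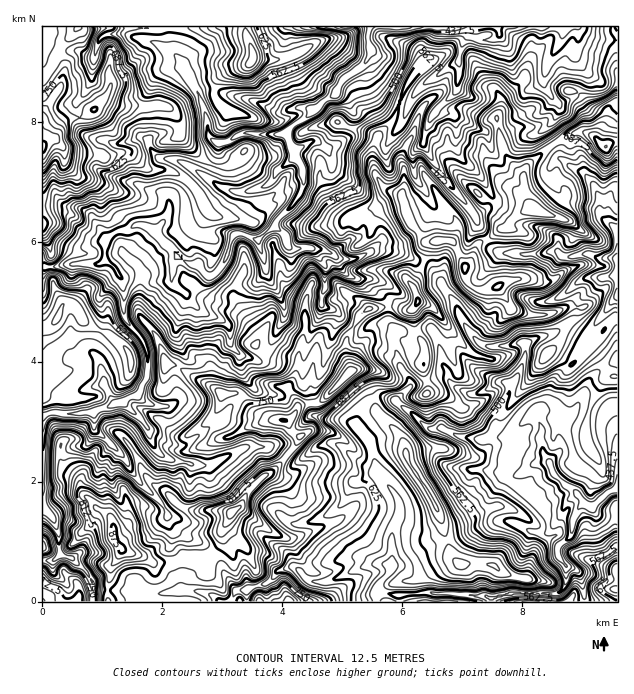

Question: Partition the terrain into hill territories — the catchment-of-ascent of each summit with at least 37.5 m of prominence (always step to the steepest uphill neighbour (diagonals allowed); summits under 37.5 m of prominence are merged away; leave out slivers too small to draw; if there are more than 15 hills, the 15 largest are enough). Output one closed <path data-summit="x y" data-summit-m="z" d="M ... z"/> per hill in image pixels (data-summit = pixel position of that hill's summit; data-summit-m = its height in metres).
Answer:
<path data-summit="113 534" data-summit-m="880" d="M337 94l-14 7-21 19-9 5-7 9-41-2-16 10-9 1-12 35-23 18-10 1-5 3-2 14-13 18-10-6-11 0-6 4-12 2-11 8 0 21 11 7 7 15 0 27 3 11 15 16 6 14 0 27-7 15-18 9-22 6-8 5-43 0-7 4 0 91 10 9 4 6 2 9 2 21 13 5 15 16 5 9 1 19 125-1-5-5-8-3-24-4 0-13-11-26 1-18-4-7 0-9 9-8 12-18 4-26 16 2 41-20 24 2 18 13 7 0 20-15 15-3 7 3 24 20 11 3-6-24-12-16-5-5-7-4-32-4-4-8 0-12-7-12 1-32 6-21 10-15 2-11 12 5 13 13 15 7 11-6 13 0 7 4-5-6-1-21-13-12-6-9-9 0-12-5-14-20 17-16 8-1 5-7 1-8-1-7-7-14-5-18-18-15-3-15-4-6 9-2 10-8 7-20-2-15z"/><path data-summit="43 147" data-summit-m="816" d="M169 26l-127 1 1 239 7 2 27-5 21 1 6-2 1-22 2-2 9-6 12-2 6-4 11 0 10 6 13-18 2-13 5-4 10-1 23-18 12-35 9-1 16-10 41 2 7-9 9-5 10-9-4-3-15 0-7 4-11 0-16-10-26-7-22-5-12 4-15-24-1-6-12-13z"/><path data-summit="464 267" data-summit-m="754" d="M458 62l-31 20-13 12-7 12-22-8-13-13-8-19-18 11-7 8-3 8 14 10 2 15-7 20-10 8-9 2 4 6 3 15 18 15 5 18 7 14 1 7-2 11-4 4-8 1-17 16 5 3 18 0 18-8 11 0 16 2 29 14 26 38 2 8 8 16 18 18 13 1 29-3 13-8 18-6 9 0 18 10 8-10-8-4-6-7 0-15 19-18 5-8 14-2 2-2 0-15-19-1-10-4-24 3-9-6-14 3-39 0-7-3-8-8-16-32-24-28-25-39 7-26 6-9 22-21z"/><path data-summit="406 454" data-summit-m="678" d="M388 398l-18 2-10 11-4 13 14 21 8 29 14 15 7 13 0 14-7 19 0 33-12 15-2 8 20 5 18-3 36 0 33 3 6 3 20-6 48 0 7-8 1-18-9-11 0-9 12-10 3-18 5-9 7-6-10-13-10-6-11-11-11-21-3-12 2-14-4-7-2-2-9 1-21 18-16 0-11 3-18-3-19-9-14 0-18-16-16-12z"/><path data-summit="232 513" data-summit-m="872" d="M334 443l-15 3-20 15-7 0-18-13-24-2-41 20-16-2-4 26-12 18-9 8 0 9 4 7-1 18 11 26 0 13 24 4 8 3 6 6 10 0 8-12 9 0 18-6 13-14 9-2 8 0 7 6 11-10 40-7 9 0 9 6 20 3 1-31 7-19-1-18-22-28-11-4-24-20z"/><path data-summit="536 211" data-summit-m="750" d="M544 82l-18 11 2 18-19 13-12 1-13 6-24-13-6-1 2 31 4 9 20 18 12 20-2 9-16 12 3 7 13 24 13 7 39 0 14-3 9 6 24-3 10 4 18 0 1-27-14-11-9-12-29-10-8-8-8-13 0-11 7-6 4-1-3-9-12-18 0-5 9-9 5-12-14-16z"/><path data-summit="58 318" data-summit-m="678" d="M107 262l-9 2-21-1-27 5-8-1 1 149 6-3 43 0 8-5 22-6 9-6 5 0 11-18 1-20-2-12-5-9-15-16-3-11 0-27-7-15z"/><path data-summit="253 60" data-summit-m="682" d="M370 26l-200 0 0 14 1 11 12 13 1 6 15 24 12-4 22 5 26 7 16 10 11 0 7-4 21 2 9-9 9-5 10-15 19-13 7-8 2-6-2-15z"/><path data-summit="418 301" data-summit-m="753" d="M385 250l-11 0-18 8-18 0 0 3 9 14 12 5 9 0 6 9 13 12 1 21 7 8 14 4 13-5 8 0 5 5 5 11 2 19 6 9 2 9 5 6 12 6 12 0 21-11-9-5-7-6 0-9 6-15-9-4-15-16-8-16-2-8-26-37-29-15z"/><path data-summit="349 373" data-summit-m="811" d="M322 305l-2 11-10 15-6 21-1 32 7 12 0 12 4 8 11 3 15 0 15 6 5-14 10-11 18-2 9 3 13-14 0-6-12-21 0-6-5-9 1-16-8-5-13 0-11 6-15-7-13-13z"/><path data-summit="605 147" data-summit-m="763" d="M586 71l-2 13-6 10-15 8-5 1 2 6-5 9-9 9 0 5 12 18 2 7 11 10 13 6 8 10 8 15 2 19 15 13 1-151-19 1z"/><path data-summit="617 589" data-summit-m="655" d="M587 504l-4 0-5 6-5 9-1 15-6 6-6 4-2 12 10 12 11 5 7 29 31 0 1-86-19-1z"/><path data-summit="289 601" data-summit-m="808" d="M388 564l-18 0-47 18-12-1-6-3-7-9-11-1-9 2-13 14-18 6-9 0-7 11 145 1 4-19 12-15z"/><path data-summit="43 601" data-summit-m="839" d="M61 554l-6 6-13 1 0 40 50 1 1-19-5-9-15-16z"/><path data-summit="530 601" data-summit-m="608" d="M571 568l-5 2 0 15-7 8-48 0-18 5-3 3 94 1 0-13-5-16z"/>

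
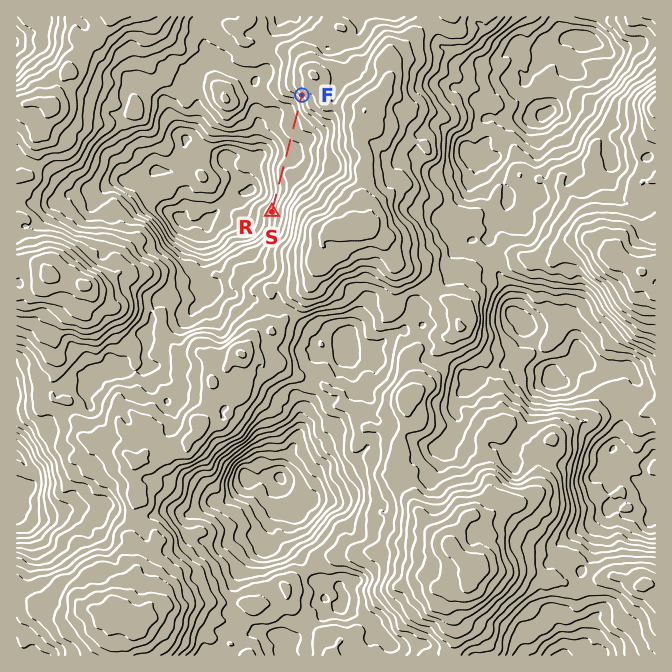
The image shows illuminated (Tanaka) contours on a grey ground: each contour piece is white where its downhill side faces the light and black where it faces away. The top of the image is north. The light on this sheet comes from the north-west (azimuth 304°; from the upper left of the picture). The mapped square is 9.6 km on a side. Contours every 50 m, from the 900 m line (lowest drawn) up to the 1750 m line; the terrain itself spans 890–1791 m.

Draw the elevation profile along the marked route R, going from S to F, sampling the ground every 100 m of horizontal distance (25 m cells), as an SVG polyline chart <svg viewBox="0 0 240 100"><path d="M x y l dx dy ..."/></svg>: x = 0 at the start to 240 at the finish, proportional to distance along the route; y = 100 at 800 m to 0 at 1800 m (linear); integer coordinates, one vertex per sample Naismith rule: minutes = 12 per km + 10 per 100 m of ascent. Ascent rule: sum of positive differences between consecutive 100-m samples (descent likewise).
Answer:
<svg viewBox="0 0 240 100"><path d="M0 60l13 1 14 2 13 1 13-2 13-4 14-2 13 1 13 2 14 0 13-1 13-2 13-2 14-1 13-1 13-2 14-4 13-4 13-6 1 0"/></svg>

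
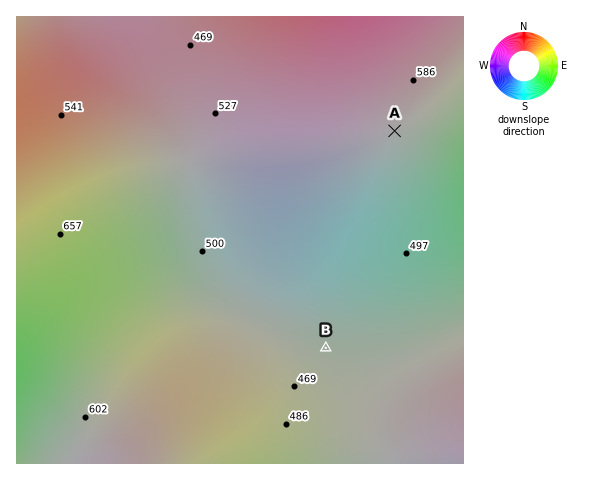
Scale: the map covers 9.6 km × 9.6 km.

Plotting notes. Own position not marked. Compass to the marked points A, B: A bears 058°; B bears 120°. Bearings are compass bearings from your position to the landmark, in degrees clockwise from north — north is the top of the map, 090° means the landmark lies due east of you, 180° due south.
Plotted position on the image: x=181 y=264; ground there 505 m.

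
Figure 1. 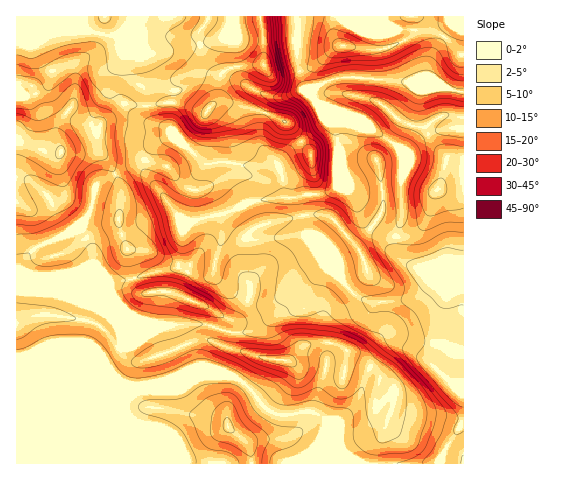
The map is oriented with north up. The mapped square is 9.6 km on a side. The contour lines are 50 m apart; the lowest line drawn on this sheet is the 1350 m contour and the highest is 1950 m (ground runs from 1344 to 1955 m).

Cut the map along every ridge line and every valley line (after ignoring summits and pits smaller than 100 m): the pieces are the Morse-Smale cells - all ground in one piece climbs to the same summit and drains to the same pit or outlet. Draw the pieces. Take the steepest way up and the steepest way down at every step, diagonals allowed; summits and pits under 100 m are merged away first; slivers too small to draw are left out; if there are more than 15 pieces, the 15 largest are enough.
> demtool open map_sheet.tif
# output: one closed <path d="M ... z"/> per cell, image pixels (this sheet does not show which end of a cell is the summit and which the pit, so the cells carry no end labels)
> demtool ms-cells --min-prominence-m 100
<path d="M138 16l-122 1 1 447 113-1 0-42-4-16 8-12 17-8-20 1-9-4-9-7-9-15 18-13 0-8-3-11 0-16-10-24 2-6 19-2 46-13 21 8 11 0 6-5 3 9 12 11 27 12 11 1 12-5 30-18 17-13 14 9 6 10 15 12 9 4 19 0 25-5 21-20 5 0-31-13-7-4-6-8-1-13 7-22 0-64-4-6-23-17-38-15-16-10 5 15-11 12-20 14-17 19-36 0-14-3-17 2-8-1-35-35-13-5-6-6-3-26-9-9-2-7 1-18 5-15z"/><path d="M328 268l-3 0-25 21-16 22-33 20-15 2-32-9-38 1-37 15-9 8-16 12 14 20 13 6 15 0 22-6 25 0 9-4 32 0 8 5 13 14 6 9 11 9 18 2 22-3 8 3 6 5 6 13 7 7 5 12 17 12 79 0 8-19 11-17 5-17 0-27-15-3-17-17 6-49 8-24 5-5-10-8-6-1-21 20-12 4-32 1-16-8-14-17z"/><path d="M295 16l-156 0-1 15 3 11-5 15-1 18 2 7 9 9 3 26 6 6 13 5 38 36 22-2 14 3 36 0 17-19 20-14 11-12-6-15-8-9 2-7-8-1-4-8-5-20 0-40z"/><path d="M355 77l-18 1-16 6-7 5-2 7 6 8 9 3 10 8 38 15 25 18 2 5 0 64-7 22 1 13 4 6 9 6 23 9 19 13 12-2 1-192-18-5-19 3-22-9z"/><path d="M230 375l-28 1-9 4-25 0-34 13-8 12 4 16 0 42 230 0-16-11-5-12-7-7-6-13-6-5-8-3-22 3-18-2-11-9-6-9-13-14z"/><path d="M463 16l-166 0 0 44 7 27 9 1 24-10 18-1 50 4 22 9 19-3 17 5z"/><path d="M179 267l-70 17 1 9 9 19 0 16 4 18 13-9 30-12 38-1 32 9 15-2 33-20 6-6 5-11 27-23-43 27-7 4-10 1-21-7-16-8-11-12 0-6-6 5-11 0z"/><path d="M463 284l-11 2-6 5-8 24-6 42 0 7 3 4 19 16 10-1z"/><path d="M463 412l-4 16-11 17-6 11-1 8 23-1z"/>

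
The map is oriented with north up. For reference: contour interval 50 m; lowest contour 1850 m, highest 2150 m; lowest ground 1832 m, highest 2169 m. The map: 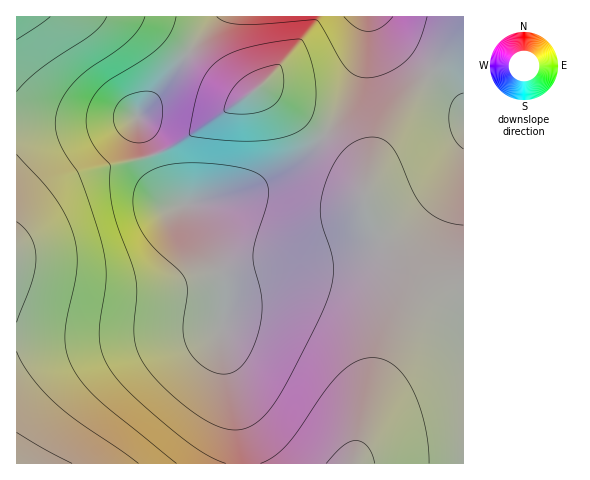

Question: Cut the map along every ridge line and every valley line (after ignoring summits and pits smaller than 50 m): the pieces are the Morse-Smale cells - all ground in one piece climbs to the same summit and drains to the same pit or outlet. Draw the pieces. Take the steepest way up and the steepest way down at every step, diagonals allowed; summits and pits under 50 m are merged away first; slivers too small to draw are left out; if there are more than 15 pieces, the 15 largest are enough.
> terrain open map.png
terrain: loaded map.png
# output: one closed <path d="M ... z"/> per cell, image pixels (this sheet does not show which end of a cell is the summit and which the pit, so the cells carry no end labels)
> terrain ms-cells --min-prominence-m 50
<path d="M137 118l-52 5-69 1 1 340 225 0-2-37-19-90 5-35 5-16 11-10 13-4 100-22 27-11-17-37 0-19-5-12-21-24-14-12-24 25-17 12-31 17-31 10-44 6-8-8-8-14z"/><path d="M382 240l-46 15-81 17-13 4-11 10-5 16-5 35 17 76 5 51 110-1 15-59 28-81 4-16 0-20-4-15z"/><path d="M463 156l-11 20-17 23-26 25-27 17 14 31 4 15 0 20-4 16-28 81-14 60 110-1z"/><path d="M463 16l-96 1-1 28-8 32-16 34-17 25 17 14 18 21 5 12 0 19 18 38 26-16 26-25 17-23 12-21z"/><path d="M188 53l-51 64 25 66 8 14 8 8 44-6 31-10 34-19 14-10 23-23-5-7-57-42-3-1-9 7-7 1z"/><path d="M126 16l-109 0-1 107 69 0 52-5 23-27 28-38-34-24z"/><path d="M367 16l-147 0-31 38 54 41 7-1 9-7 3 1 63 47 17-24 16-34 8-32z"/><path d="M218 16l-91 1 27 12 34 24z"/>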